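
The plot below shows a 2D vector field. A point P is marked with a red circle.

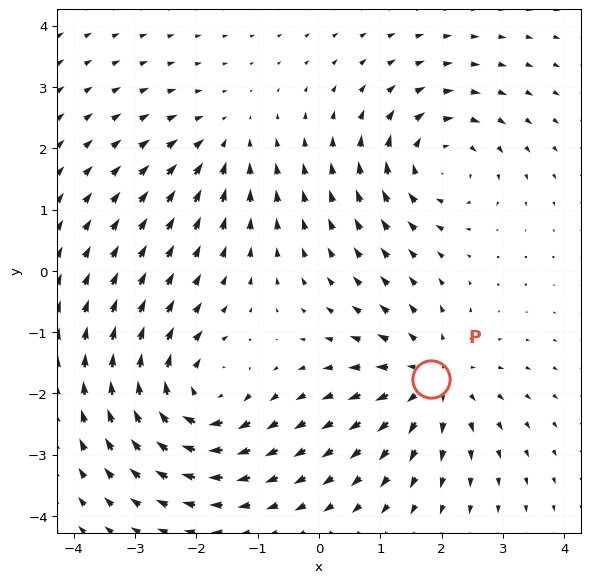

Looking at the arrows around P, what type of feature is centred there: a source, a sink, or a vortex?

At P (1.8, -1.8) the arrows spread outward. Divergence about +5, curl ≈0 — positive divergence with near-zero curl is a source.

source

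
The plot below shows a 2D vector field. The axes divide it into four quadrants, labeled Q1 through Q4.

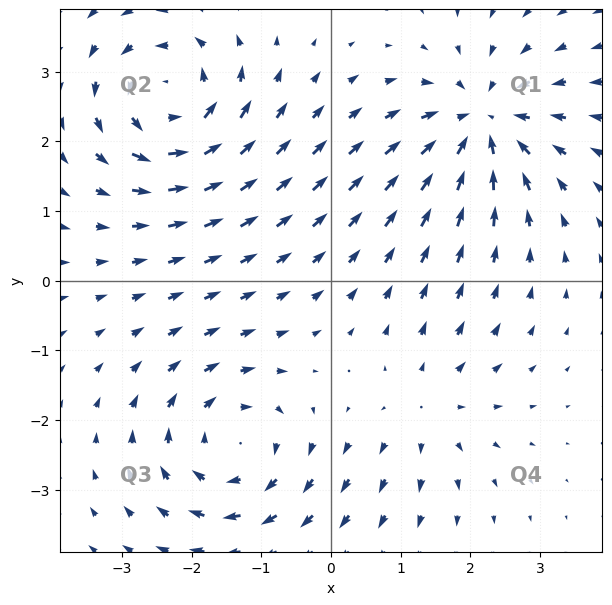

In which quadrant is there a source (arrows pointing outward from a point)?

The source sits at approximately (1.4, -1.8), which lies in quadrant Q4. The divergence there is about +3, positive as expected for a source.

Q4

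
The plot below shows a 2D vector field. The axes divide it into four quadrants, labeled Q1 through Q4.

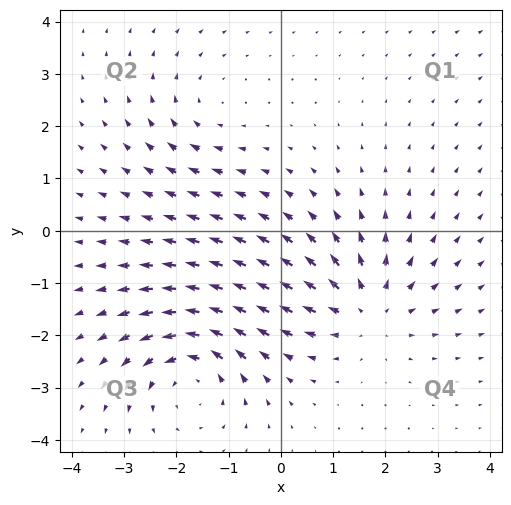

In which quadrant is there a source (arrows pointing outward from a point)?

Q4

The source sits at approximately (1.6, -1.5), which lies in quadrant Q4. The divergence there is about +4, positive as expected for a source.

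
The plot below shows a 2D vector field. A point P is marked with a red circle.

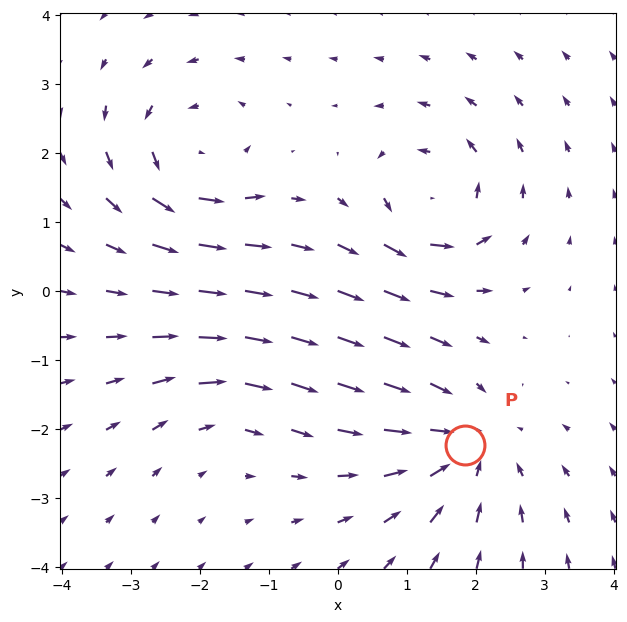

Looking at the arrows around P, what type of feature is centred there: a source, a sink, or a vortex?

sink

At P (1.9, -2.2) the arrows converge inward. Divergence about -4, curl ≈0 — negative divergence with near-zero curl is a sink.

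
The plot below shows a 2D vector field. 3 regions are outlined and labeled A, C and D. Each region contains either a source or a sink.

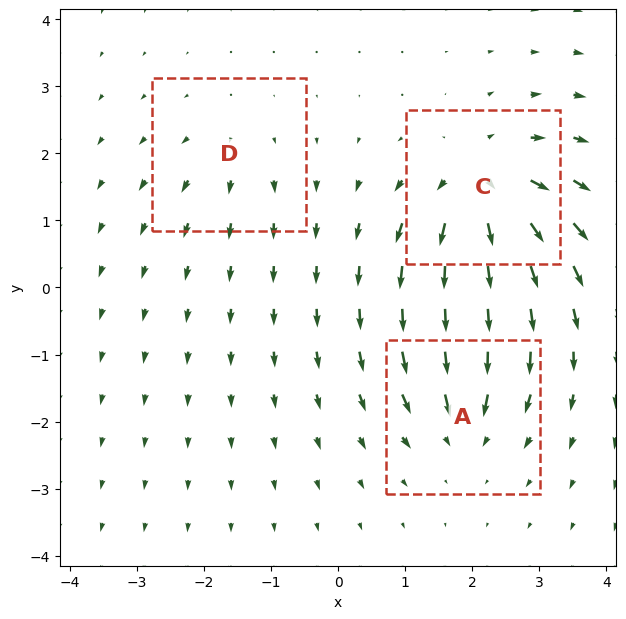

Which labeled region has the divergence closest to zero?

Divergence at each region's feature centre — A: about -4, C: about +6, D: about +2. Region D is closest to zero.

D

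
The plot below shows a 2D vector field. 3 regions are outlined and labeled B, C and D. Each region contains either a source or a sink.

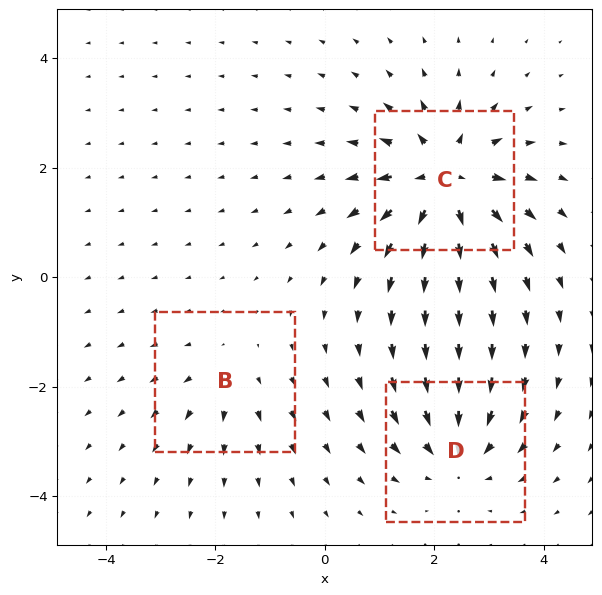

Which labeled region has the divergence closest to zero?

Divergence at each region's feature centre — B: about +2, C: about +6, D: about -4. Region B is closest to zero.

B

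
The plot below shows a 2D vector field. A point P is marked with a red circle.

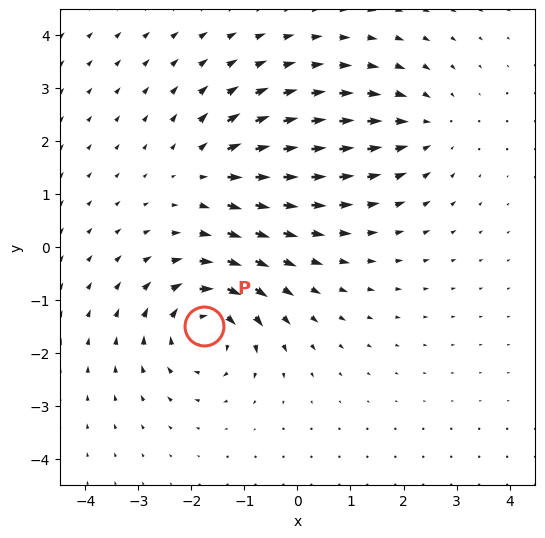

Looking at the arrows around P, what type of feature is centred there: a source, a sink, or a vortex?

vortex

At P (-1.8, -1.5) the arrows circulate clockwise. Divergence ≈0, curl about -6 — near-zero divergence with nonzero curl is a vortex.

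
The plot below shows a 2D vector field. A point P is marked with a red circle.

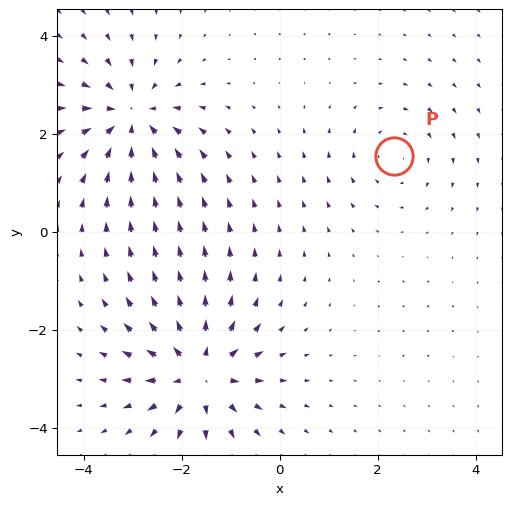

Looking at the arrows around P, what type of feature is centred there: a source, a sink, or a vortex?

At P (2.3, 1.6) the arrows circulate clockwise. Divergence ≈0, curl about -3 — near-zero divergence with nonzero curl is a vortex.

vortex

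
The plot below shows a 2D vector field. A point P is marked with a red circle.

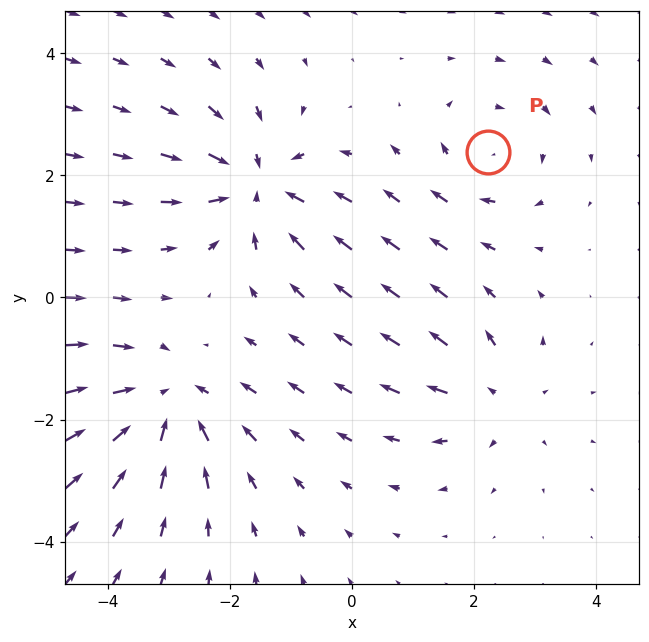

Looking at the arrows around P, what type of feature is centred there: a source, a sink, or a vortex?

vortex

At P (2.2, 2.4) the arrows circulate clockwise. Divergence ≈0, curl about -3 — near-zero divergence with nonzero curl is a vortex.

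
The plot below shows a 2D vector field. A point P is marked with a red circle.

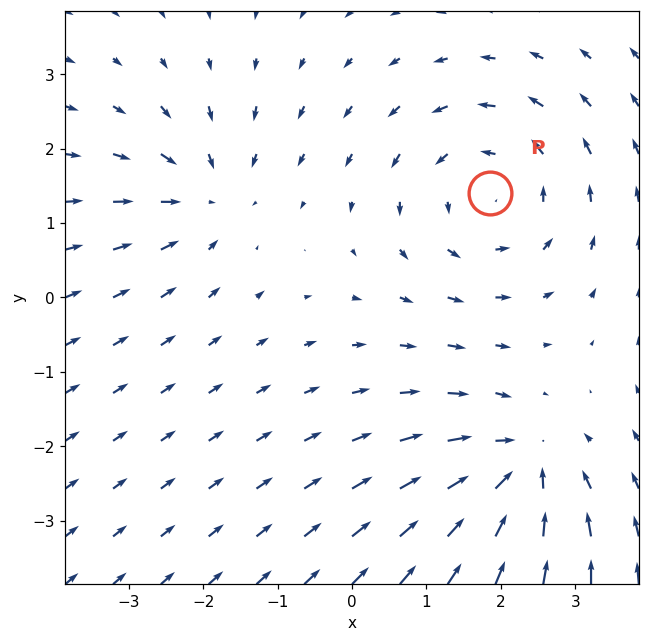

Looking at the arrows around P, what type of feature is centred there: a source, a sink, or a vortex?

At P (1.9, 1.4) the arrows circulate counterclockwise. Divergence ≈0, curl about +4 — near-zero divergence with nonzero curl is a vortex.

vortex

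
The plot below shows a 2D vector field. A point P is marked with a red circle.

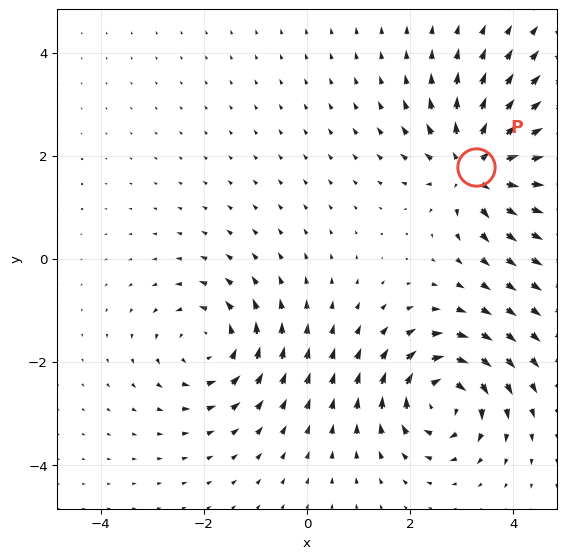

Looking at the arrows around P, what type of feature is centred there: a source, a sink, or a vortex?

source

At P (3.3, 1.8) the arrows spread outward. Divergence about +6, curl ≈0 — positive divergence with near-zero curl is a source.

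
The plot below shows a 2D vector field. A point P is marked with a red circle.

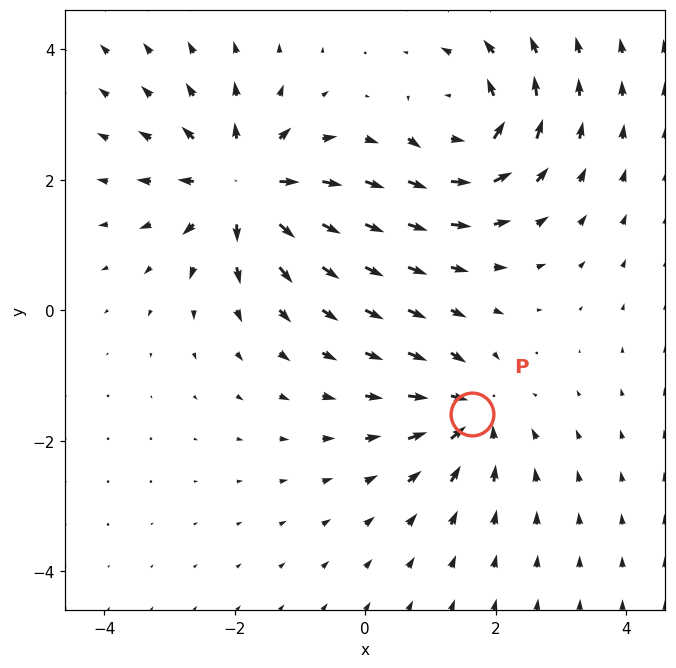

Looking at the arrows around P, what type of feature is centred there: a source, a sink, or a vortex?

sink

At P (1.6, -1.6) the arrows converge inward. Divergence about -5, curl ≈0 — negative divergence with near-zero curl is a sink.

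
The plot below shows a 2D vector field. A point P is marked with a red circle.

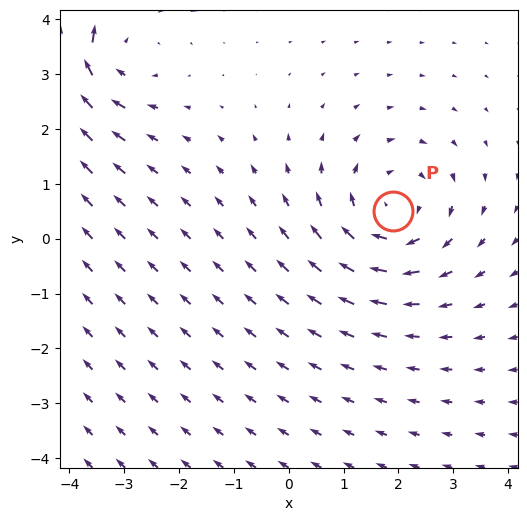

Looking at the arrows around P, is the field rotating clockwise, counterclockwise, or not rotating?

clockwise

Near P at (1.9, 0.5) the arrows circulate clockwise. The curl (z-component) there is about -3; negative curl means clockwise rotation.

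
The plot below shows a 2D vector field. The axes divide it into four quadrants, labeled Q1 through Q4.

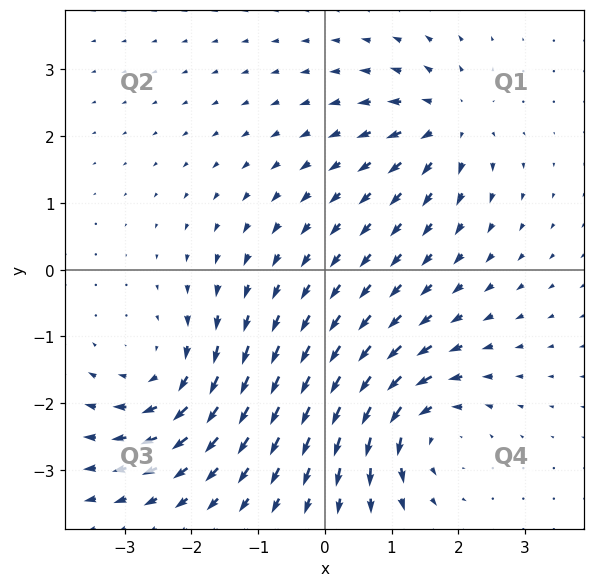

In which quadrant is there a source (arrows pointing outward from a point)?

Q1

The source sits at approximately (1.8, 2.2), which lies in quadrant Q1. The divergence there is about +4, positive as expected for a source.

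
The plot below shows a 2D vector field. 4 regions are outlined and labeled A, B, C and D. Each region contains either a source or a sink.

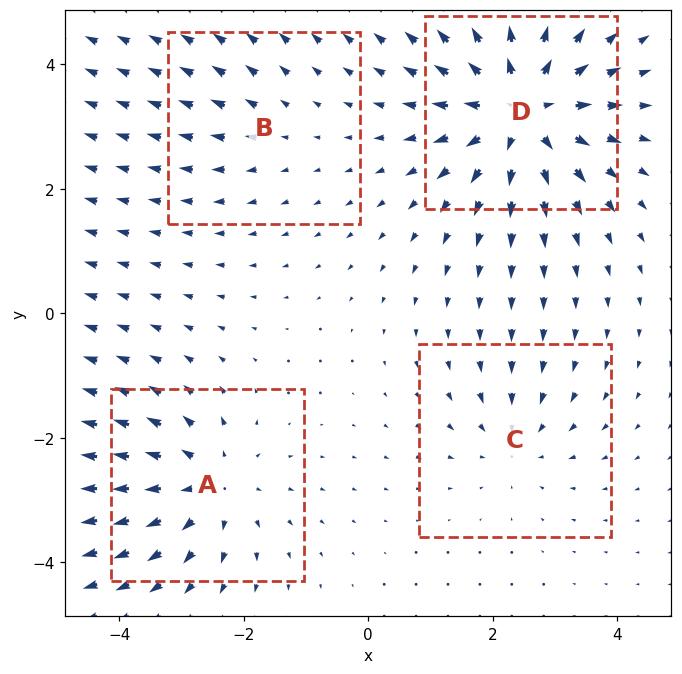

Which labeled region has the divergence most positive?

D

Divergence at each region's feature centre — A: about +5, B: about +2, C: about -3, D: about +7. Region D is most positive.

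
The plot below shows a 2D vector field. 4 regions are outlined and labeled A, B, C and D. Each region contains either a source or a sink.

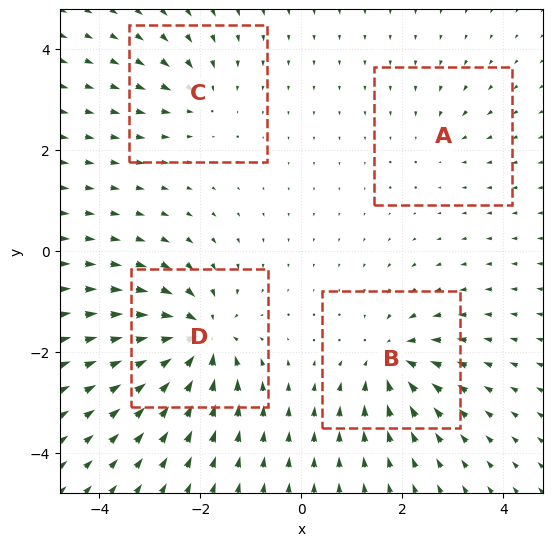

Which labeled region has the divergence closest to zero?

A

Divergence at each region's feature centre — A: about -2, B: about -6, C: about -4, D: about -9. Region A is closest to zero.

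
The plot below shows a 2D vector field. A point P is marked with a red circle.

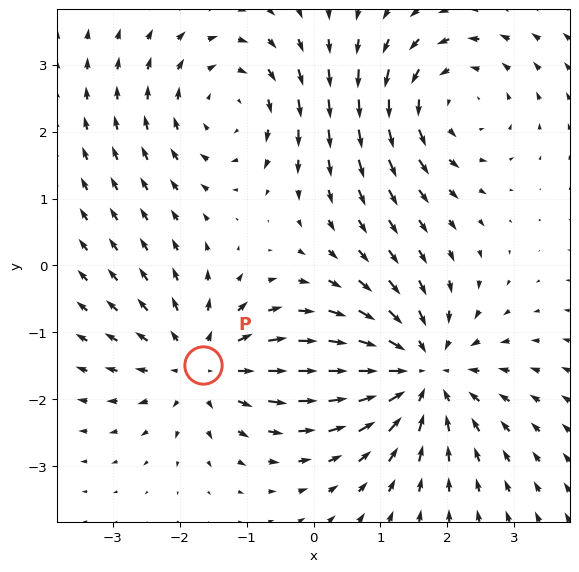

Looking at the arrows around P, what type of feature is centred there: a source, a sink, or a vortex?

At P (-1.7, -1.5) the arrows spread outward. Divergence about +4, curl ≈0 — positive divergence with near-zero curl is a source.

source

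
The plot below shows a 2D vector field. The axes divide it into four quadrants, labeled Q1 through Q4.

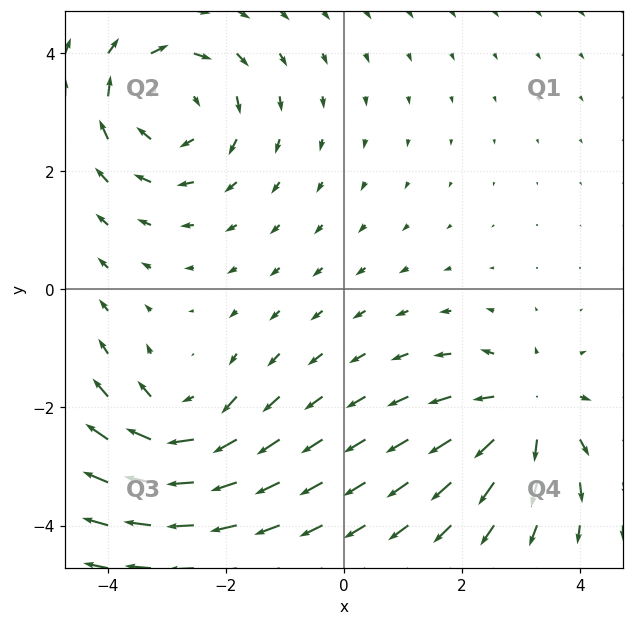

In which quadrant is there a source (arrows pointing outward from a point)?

The source sits at approximately (3.1, -2.1), which lies in quadrant Q4. The divergence there is about +5, positive as expected for a source.

Q4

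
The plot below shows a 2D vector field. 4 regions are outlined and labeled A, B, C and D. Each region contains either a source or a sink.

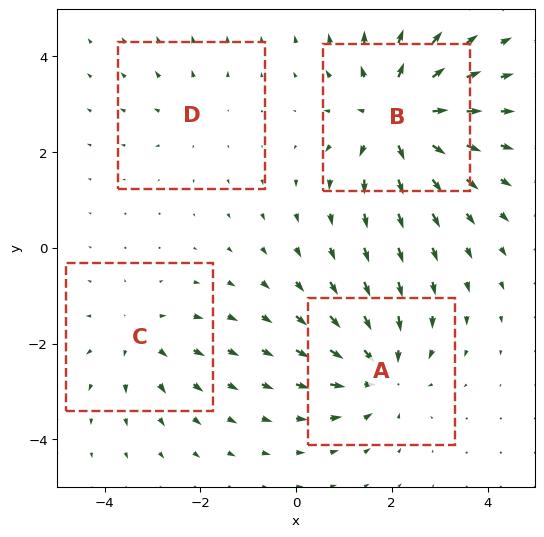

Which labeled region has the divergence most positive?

B

Divergence at each region's feature centre — A: about -5, B: about +6, C: about +3, D: about +2. Region B is most positive.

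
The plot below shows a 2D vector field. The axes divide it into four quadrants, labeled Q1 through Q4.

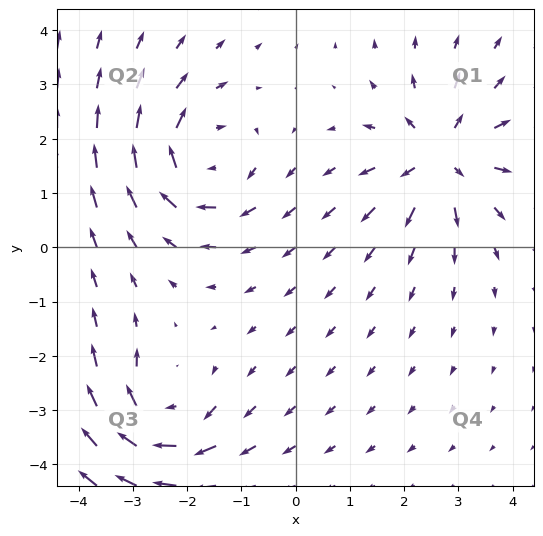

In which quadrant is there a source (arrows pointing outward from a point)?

Q1

The source sits at approximately (2.7, 1.7), which lies in quadrant Q1. The divergence there is about +5, positive as expected for a source.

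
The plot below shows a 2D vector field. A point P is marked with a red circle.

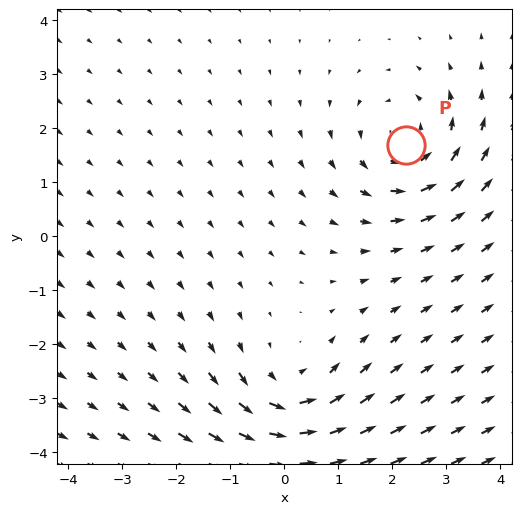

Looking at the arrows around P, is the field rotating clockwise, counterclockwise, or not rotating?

counterclockwise

Near P at (2.3, 1.7) the arrows circulate counterclockwise. The curl (z-component) there is about +3; positive curl means counterclockwise rotation.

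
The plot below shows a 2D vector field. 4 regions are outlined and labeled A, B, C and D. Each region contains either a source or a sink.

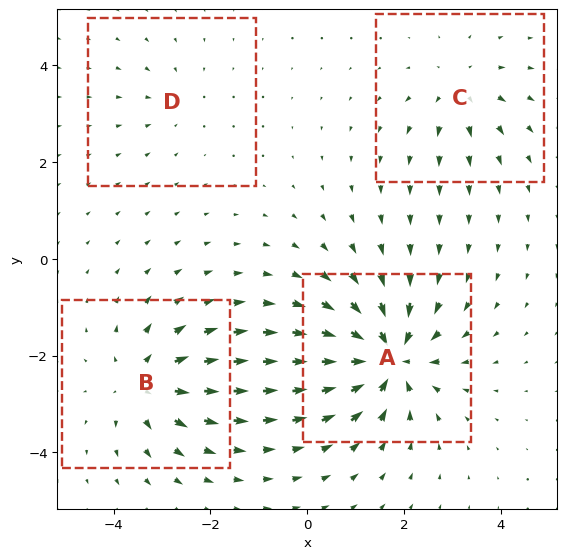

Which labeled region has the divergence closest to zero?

D

Divergence at each region's feature centre — A: about -9, B: about +6, C: about +4, D: about -2. Region D is closest to zero.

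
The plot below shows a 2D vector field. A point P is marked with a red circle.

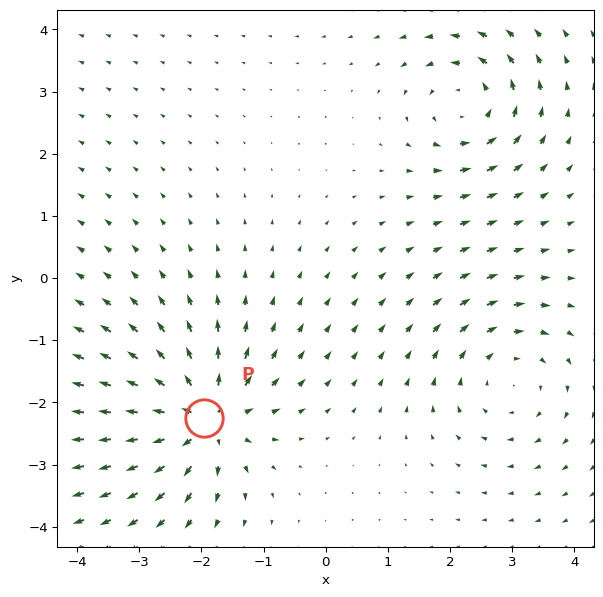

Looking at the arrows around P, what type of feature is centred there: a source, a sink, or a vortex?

source

At P (-2.0, -2.2) the arrows spread outward. Divergence about +5, curl ≈0 — positive divergence with near-zero curl is a source.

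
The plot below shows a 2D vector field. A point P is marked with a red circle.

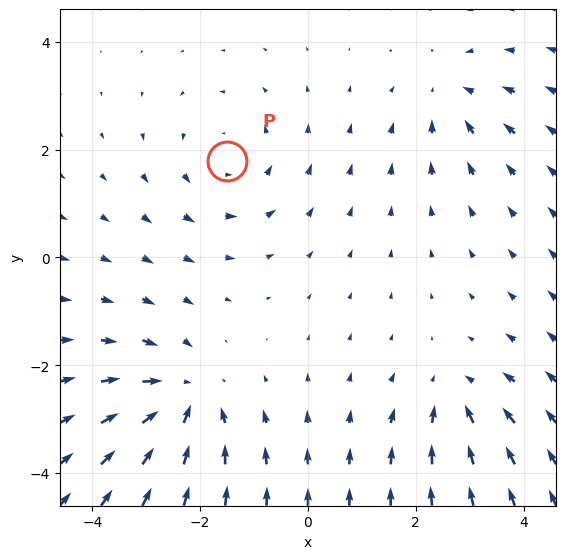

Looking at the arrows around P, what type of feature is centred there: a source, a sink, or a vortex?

vortex

At P (-1.5, 1.8) the arrows circulate counterclockwise. Divergence ≈0, curl about +3 — near-zero divergence with nonzero curl is a vortex.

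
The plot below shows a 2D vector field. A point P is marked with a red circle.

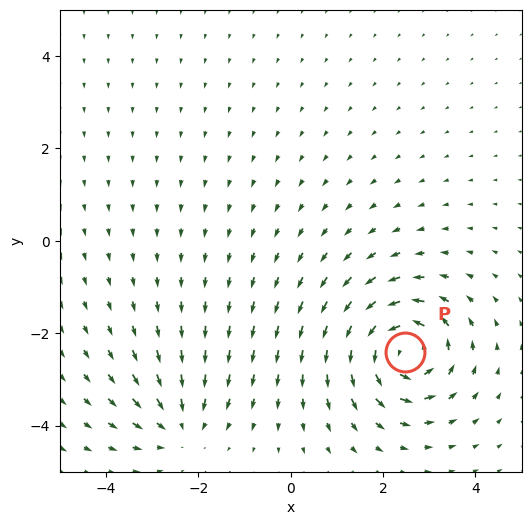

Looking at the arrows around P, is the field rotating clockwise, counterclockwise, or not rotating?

Near P at (2.5, -2.4) the arrows circulate counterclockwise. The curl (z-component) there is about +6; positive curl means counterclockwise rotation.

counterclockwise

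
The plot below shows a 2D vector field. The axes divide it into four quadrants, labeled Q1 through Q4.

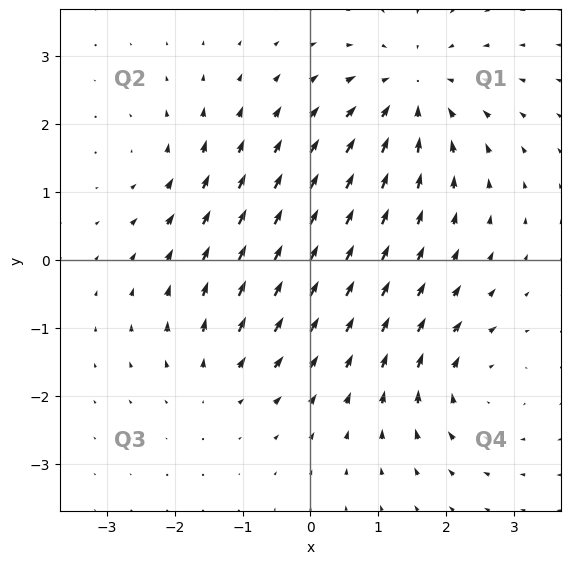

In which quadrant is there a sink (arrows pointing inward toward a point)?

Q1

The sink sits at approximately (1.5, 2.5), which lies in quadrant Q1. The divergence there is about -5, negative as expected for a sink.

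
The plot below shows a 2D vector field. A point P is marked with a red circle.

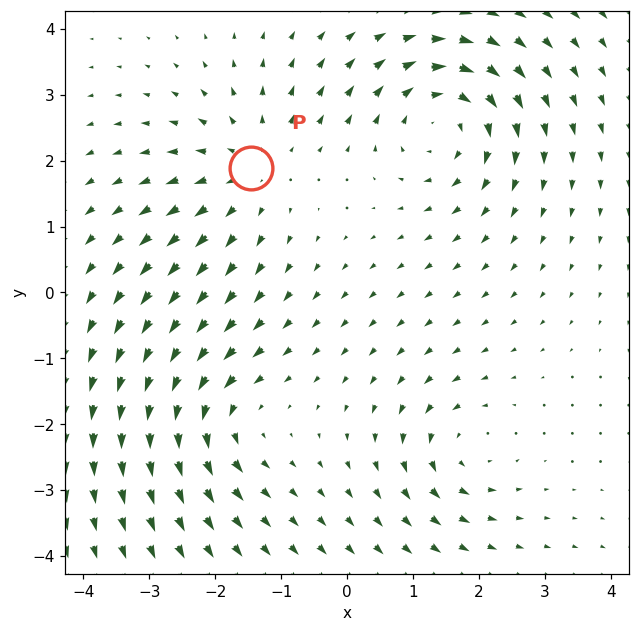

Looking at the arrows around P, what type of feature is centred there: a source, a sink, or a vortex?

At P (-1.4, 1.9) the arrows spread outward. Divergence about +3, curl ≈0 — positive divergence with near-zero curl is a source.

source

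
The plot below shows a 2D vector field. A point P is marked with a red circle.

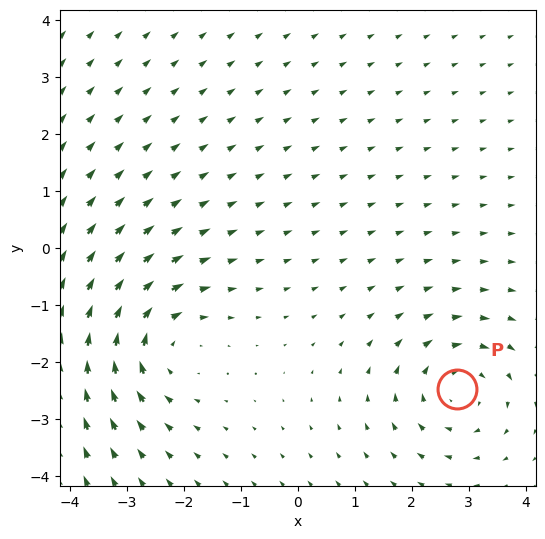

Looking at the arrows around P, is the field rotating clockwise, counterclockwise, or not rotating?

Near P at (2.8, -2.5) the arrows circulate clockwise. The curl (z-component) there is about -5; negative curl means clockwise rotation.

clockwise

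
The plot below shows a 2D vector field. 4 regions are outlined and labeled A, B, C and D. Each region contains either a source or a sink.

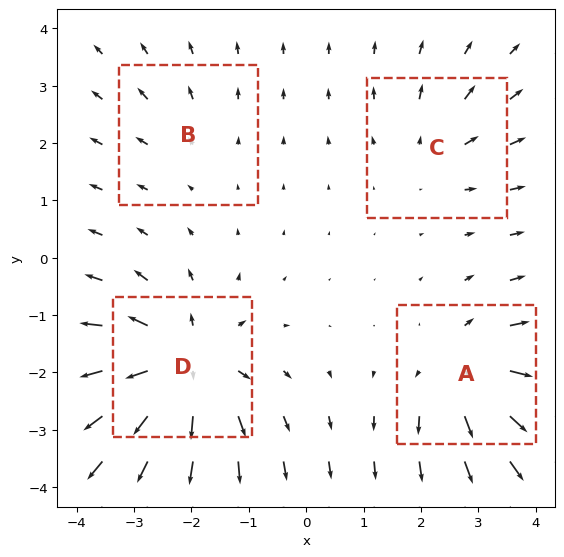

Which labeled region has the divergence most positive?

Divergence at each region's feature centre — A: about +6, B: about +2, C: about +3, D: about +8. Region D is most positive.

D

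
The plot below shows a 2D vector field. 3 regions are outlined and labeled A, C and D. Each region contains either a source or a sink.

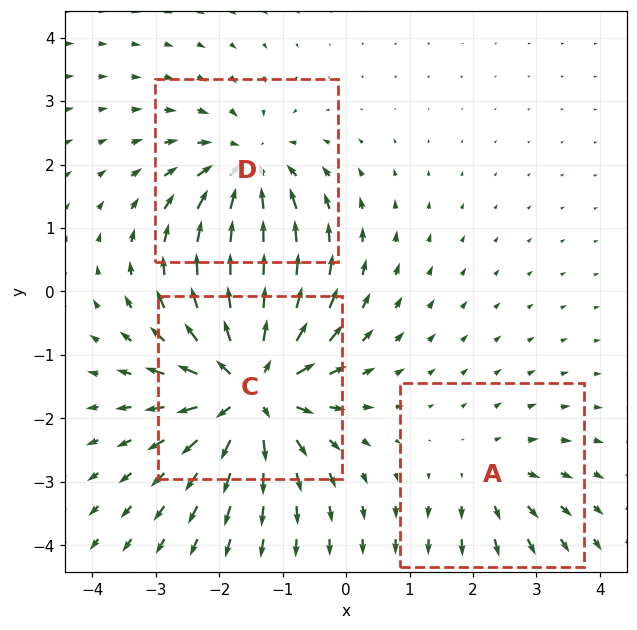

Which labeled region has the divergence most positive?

Divergence at each region's feature centre — A: about +2, C: about +6, D: about -4. Region C is most positive.

C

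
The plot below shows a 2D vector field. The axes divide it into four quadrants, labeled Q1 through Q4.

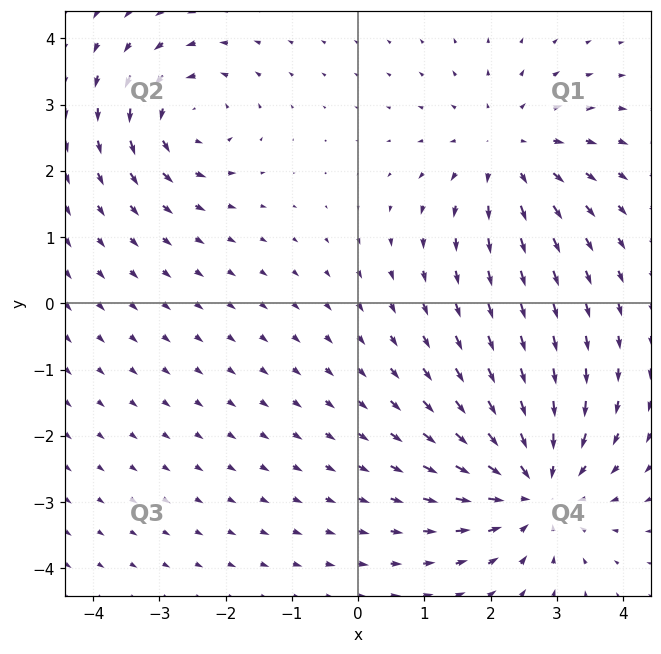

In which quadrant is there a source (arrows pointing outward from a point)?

Q1

The source sits at approximately (2.2, 2.3), which lies in quadrant Q1. The divergence there is about +3, positive as expected for a source.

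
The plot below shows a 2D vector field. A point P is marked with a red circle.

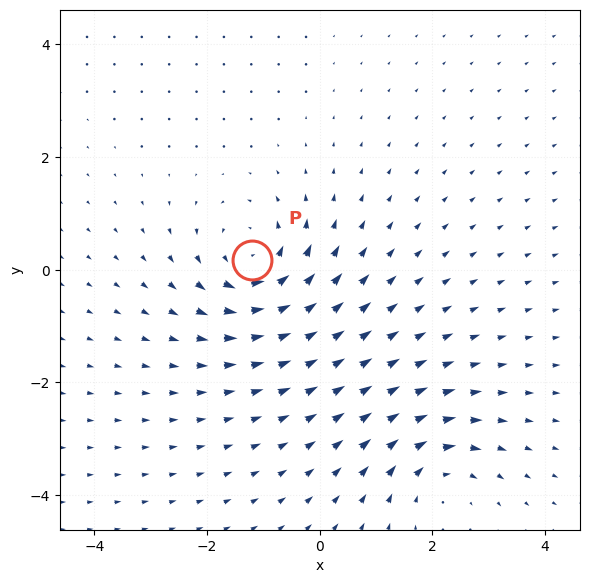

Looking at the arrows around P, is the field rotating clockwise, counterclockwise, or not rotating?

counterclockwise

Near P at (-1.2, 0.2) the arrows circulate counterclockwise. The curl (z-component) there is about +6; positive curl means counterclockwise rotation.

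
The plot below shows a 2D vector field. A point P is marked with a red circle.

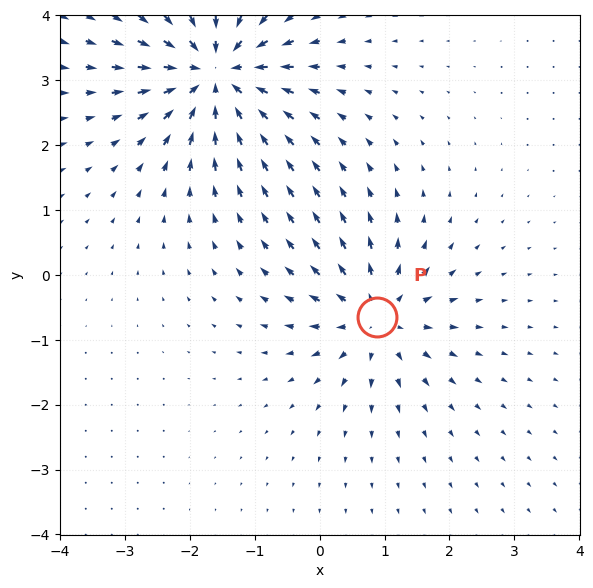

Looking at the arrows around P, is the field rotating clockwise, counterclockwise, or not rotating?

Near P at (0.9, -0.6) the arrows show no circulation. The curl there is ≈0.

not rotating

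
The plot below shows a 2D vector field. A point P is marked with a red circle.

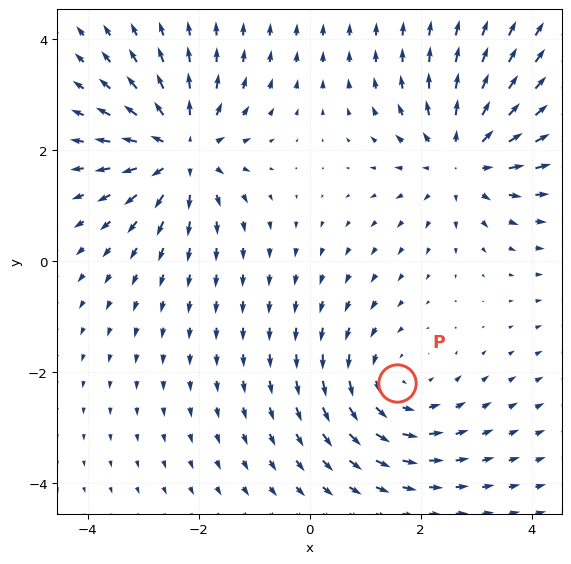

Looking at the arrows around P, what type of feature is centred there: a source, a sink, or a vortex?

vortex

At P (1.6, -2.2) the arrows circulate counterclockwise. Divergence ≈0, curl about +3 — near-zero divergence with nonzero curl is a vortex.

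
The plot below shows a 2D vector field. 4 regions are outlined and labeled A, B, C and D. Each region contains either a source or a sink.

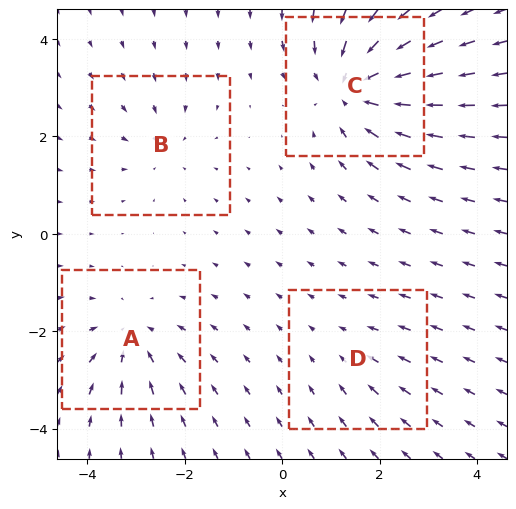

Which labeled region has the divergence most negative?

C

Divergence at each region's feature centre — A: about -5, B: about -3, C: about -7, D: about -2. Region C is most negative.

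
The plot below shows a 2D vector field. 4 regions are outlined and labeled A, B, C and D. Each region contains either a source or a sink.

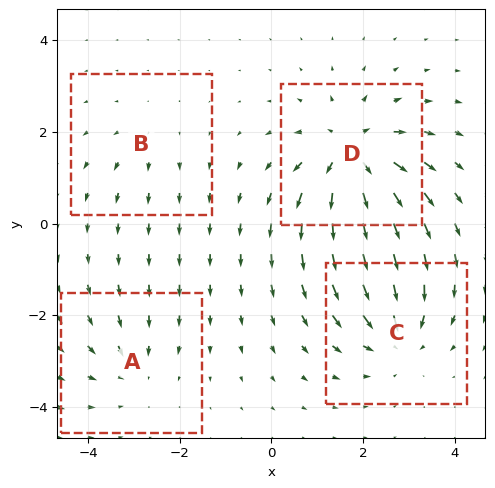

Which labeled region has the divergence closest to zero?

Divergence at each region's feature centre — A: about -3, B: about +2, C: about -5, D: about +7. Region B is closest to zero.

B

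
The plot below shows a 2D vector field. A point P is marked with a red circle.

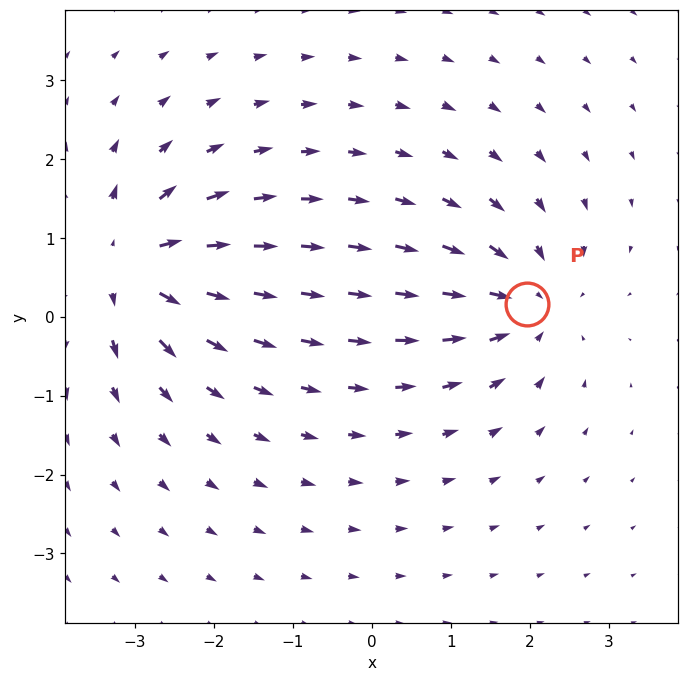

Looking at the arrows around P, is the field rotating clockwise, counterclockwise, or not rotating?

not rotating

Near P at (2.0, 0.2) the arrows show no circulation. The curl there is ≈0.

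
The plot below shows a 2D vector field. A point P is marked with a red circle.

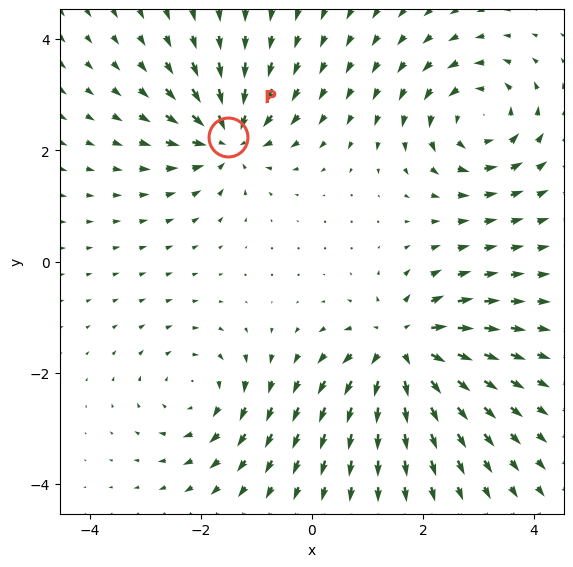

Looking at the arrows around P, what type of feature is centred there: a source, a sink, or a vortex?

At P (-1.5, 2.2) the arrows converge inward. Divergence about -5, curl ≈0 — negative divergence with near-zero curl is a sink.

sink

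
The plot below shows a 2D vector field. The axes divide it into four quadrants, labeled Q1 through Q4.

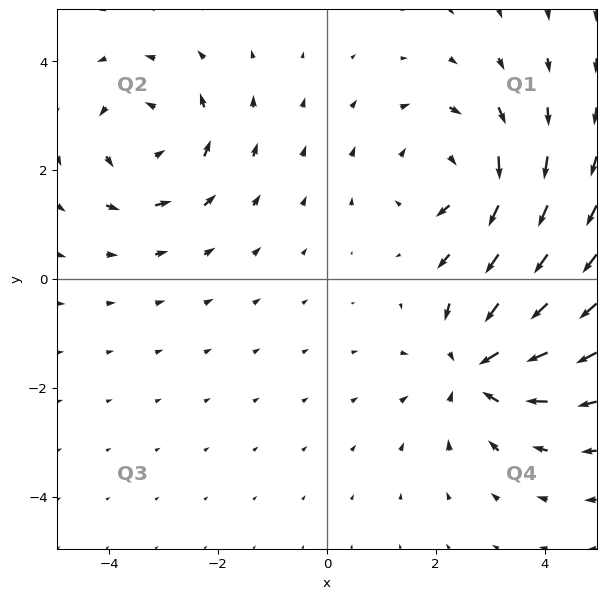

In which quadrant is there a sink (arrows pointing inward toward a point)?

Q4

The sink sits at approximately (2.8, -1.6), which lies in quadrant Q4. The divergence there is about -5, negative as expected for a sink.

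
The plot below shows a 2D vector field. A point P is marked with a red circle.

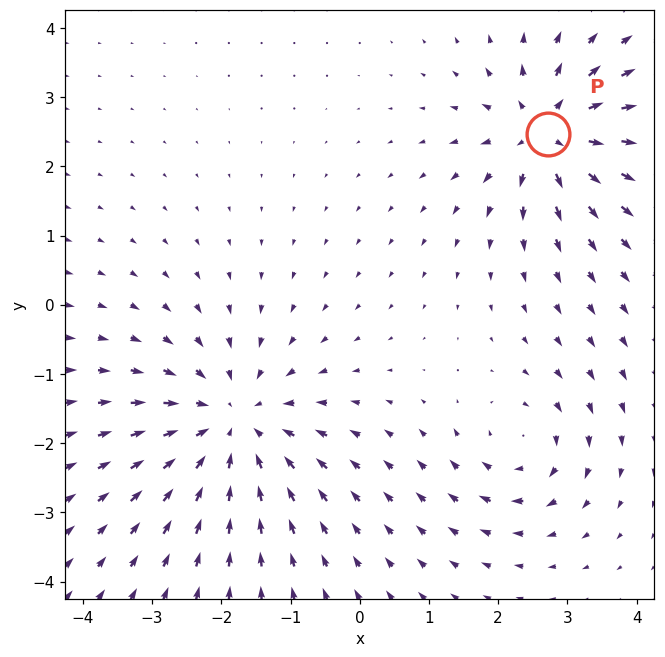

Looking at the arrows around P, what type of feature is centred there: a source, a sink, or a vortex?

source

At P (2.7, 2.5) the arrows spread outward. Divergence about +5, curl ≈0 — positive divergence with near-zero curl is a source.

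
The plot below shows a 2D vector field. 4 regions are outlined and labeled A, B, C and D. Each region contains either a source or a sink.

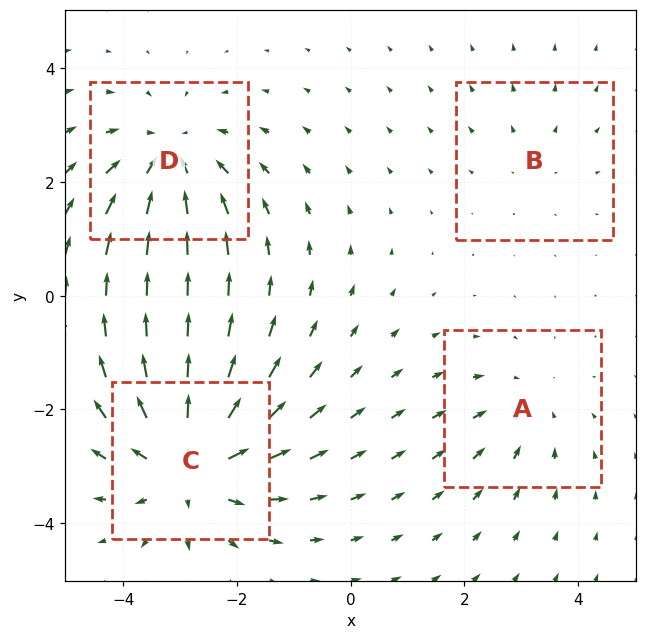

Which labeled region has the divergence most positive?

C

Divergence at each region's feature centre — A: about -3, B: about +2, C: about +6, D: about -4. Region C is most positive.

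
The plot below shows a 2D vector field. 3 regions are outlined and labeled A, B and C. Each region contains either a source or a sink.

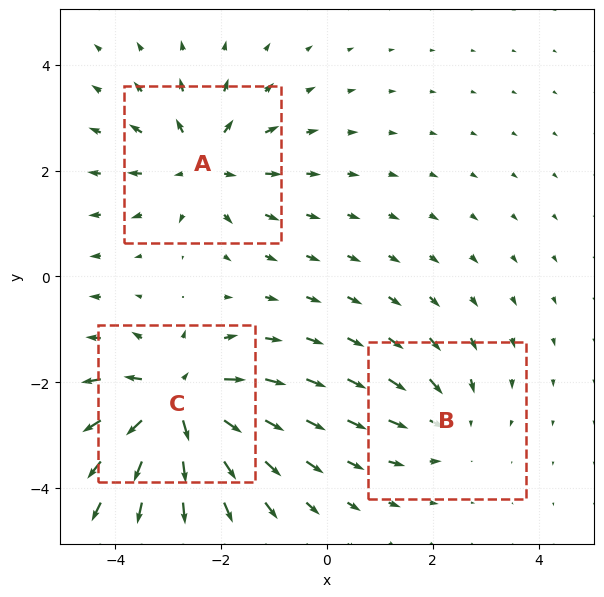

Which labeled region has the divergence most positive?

C

Divergence at each region's feature centre — A: about +4, B: about -2, C: about +5. Region C is most positive.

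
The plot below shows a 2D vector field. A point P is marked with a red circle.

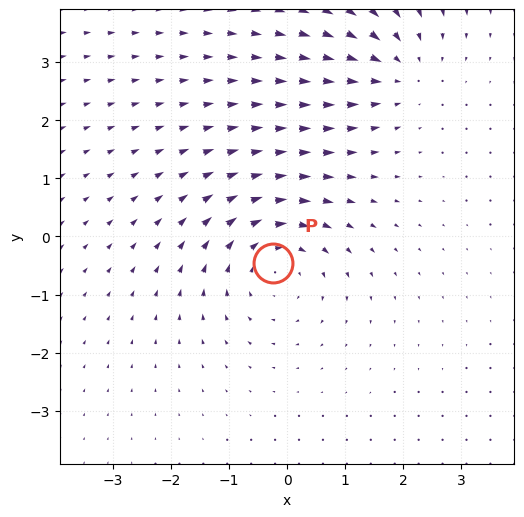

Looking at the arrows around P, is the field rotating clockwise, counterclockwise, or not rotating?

Near P at (-0.2, -0.5) the arrows circulate clockwise. The curl (z-component) there is about -3; negative curl means clockwise rotation.

clockwise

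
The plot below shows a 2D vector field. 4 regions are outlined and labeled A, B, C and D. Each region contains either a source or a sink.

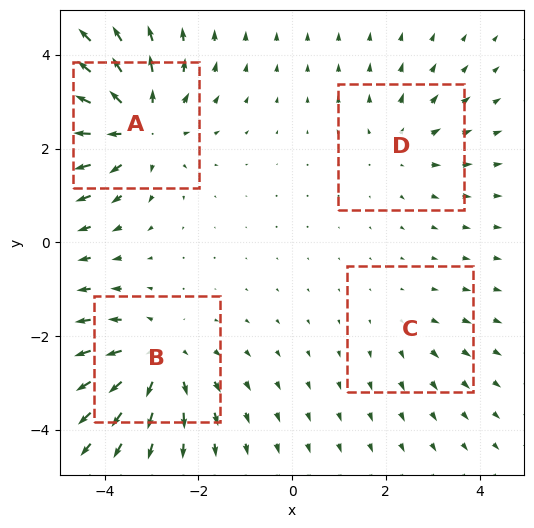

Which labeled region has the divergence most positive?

Divergence at each region's feature centre — A: about +6, B: about +5, C: about +2, D: about +3. Region A is most positive.

A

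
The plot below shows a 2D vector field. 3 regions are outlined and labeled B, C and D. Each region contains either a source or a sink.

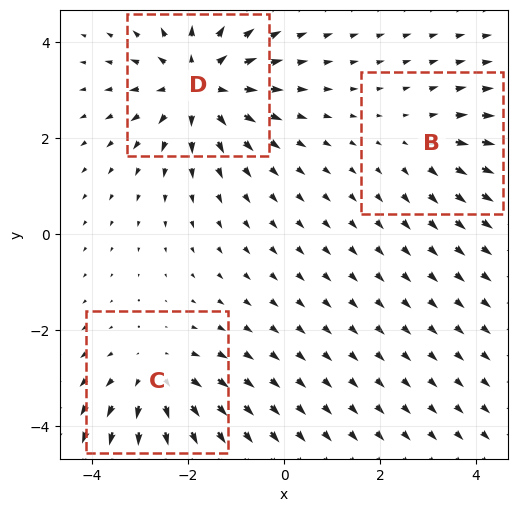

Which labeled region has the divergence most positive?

D

Divergence at each region's feature centre — B: about +2, C: about +3, D: about +5. Region D is most positive.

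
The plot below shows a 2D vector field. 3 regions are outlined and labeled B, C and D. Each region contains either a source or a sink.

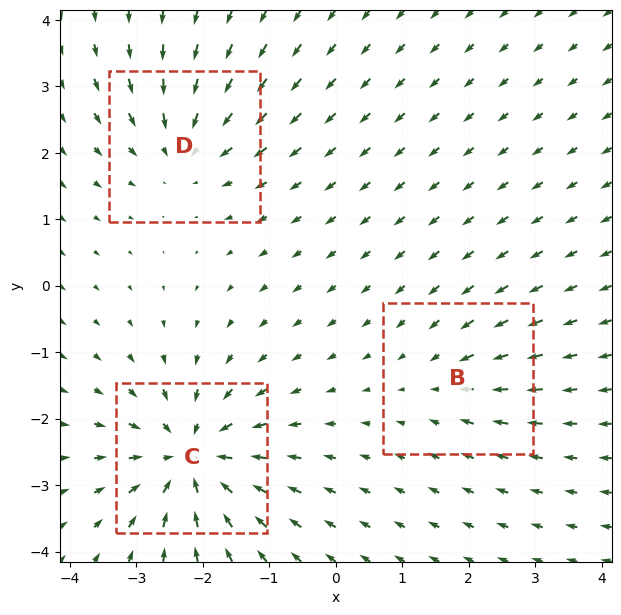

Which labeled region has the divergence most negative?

Divergence at each region's feature centre — B: about -2, C: about -6, D: about -4. Region C is most negative.

C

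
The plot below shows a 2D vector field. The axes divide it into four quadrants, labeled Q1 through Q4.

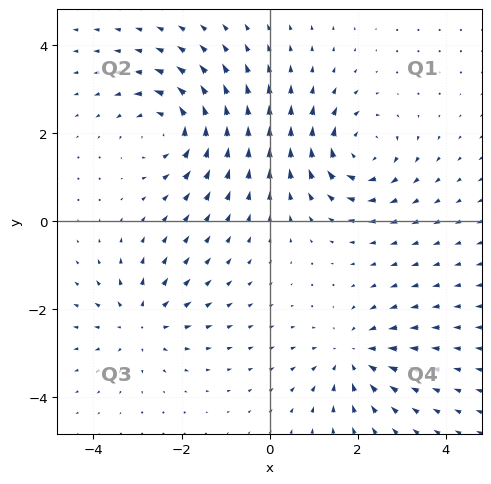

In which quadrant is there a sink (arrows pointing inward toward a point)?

Q4

The sink sits at approximately (1.9, -3.1), which lies in quadrant Q4. The divergence there is about -4, negative as expected for a sink.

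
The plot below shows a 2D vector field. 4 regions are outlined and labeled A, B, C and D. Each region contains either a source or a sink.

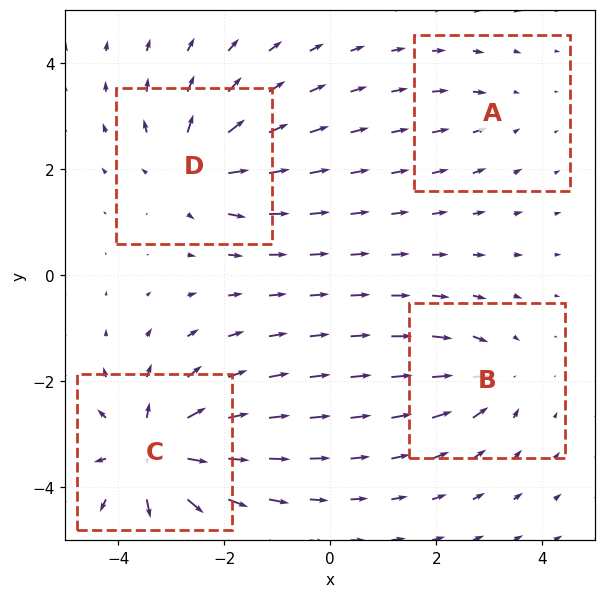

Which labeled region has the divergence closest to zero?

Divergence at each region's feature centre — A: about -2, B: about -4, C: about +8, D: about +6. Region A is closest to zero.

A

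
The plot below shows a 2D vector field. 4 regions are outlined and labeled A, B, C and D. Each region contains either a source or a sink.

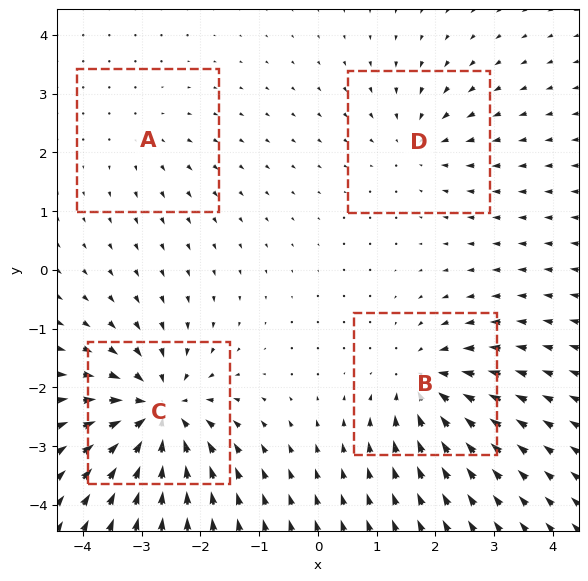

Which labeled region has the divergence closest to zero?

Divergence at each region's feature centre — A: about +2, B: about -5, C: about -8, D: about -4. Region A is closest to zero.

A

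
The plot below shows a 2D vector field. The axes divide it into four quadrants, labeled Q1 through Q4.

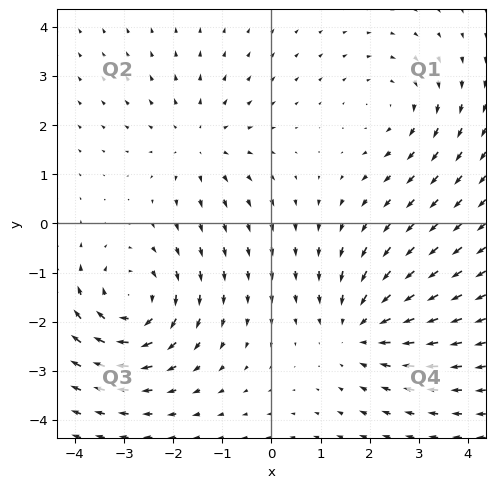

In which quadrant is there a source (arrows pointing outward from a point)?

Q2

The source sits at approximately (-1.5, 1.6), which lies in quadrant Q2. The divergence there is about +3, positive as expected for a source.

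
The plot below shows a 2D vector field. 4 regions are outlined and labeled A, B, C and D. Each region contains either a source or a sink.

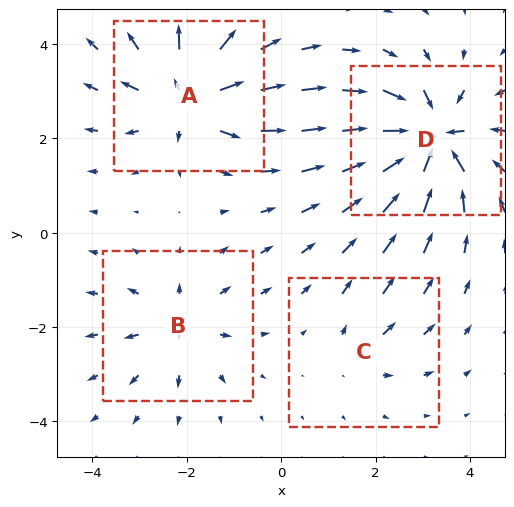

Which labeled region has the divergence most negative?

Divergence at each region's feature centre — A: about +6, B: about +4, C: about +2, D: about -8. Region D is most negative.

D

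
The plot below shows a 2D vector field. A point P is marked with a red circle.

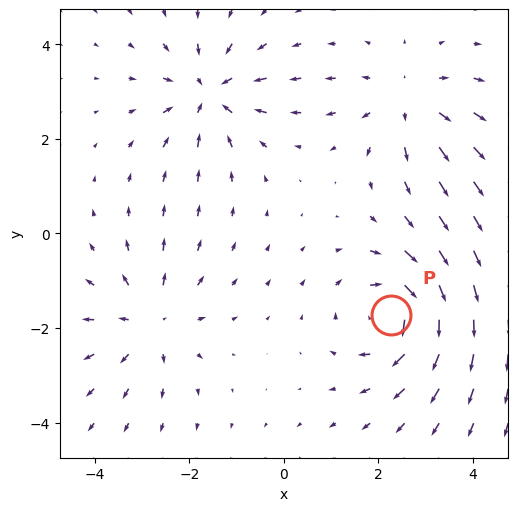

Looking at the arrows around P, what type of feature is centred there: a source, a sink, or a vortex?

At P (2.3, -1.7) the arrows circulate clockwise. Divergence ≈0, curl about -5 — near-zero divergence with nonzero curl is a vortex.

vortex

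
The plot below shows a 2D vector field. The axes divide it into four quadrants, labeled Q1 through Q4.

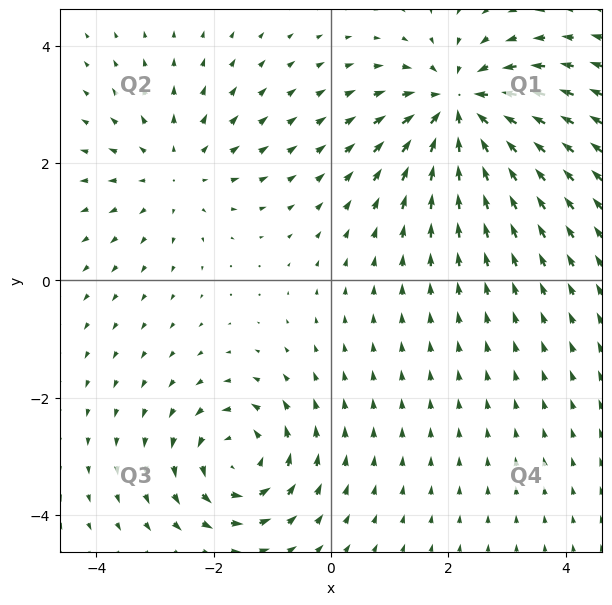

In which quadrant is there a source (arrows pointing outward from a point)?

Q2

The source sits at approximately (-2.7, 1.8), which lies in quadrant Q2. The divergence there is about +2, positive as expected for a source.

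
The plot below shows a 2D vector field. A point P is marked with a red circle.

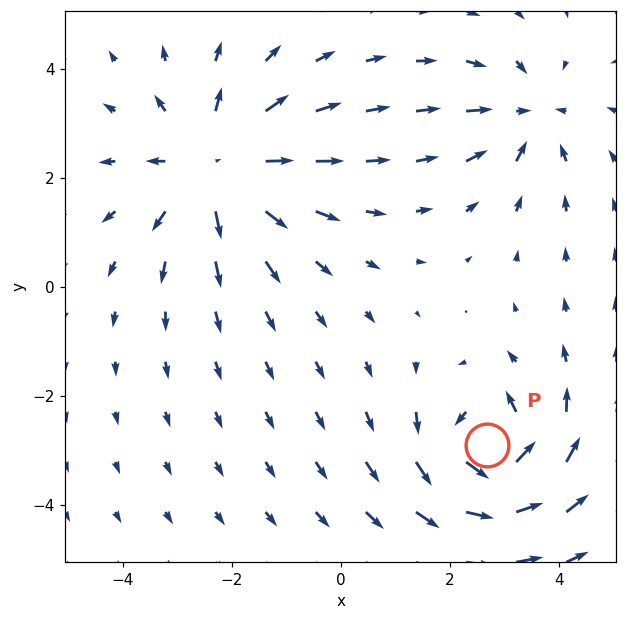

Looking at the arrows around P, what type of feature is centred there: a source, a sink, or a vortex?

At P (2.7, -2.9) the arrows circulate counterclockwise. Divergence ≈0, curl about +6 — near-zero divergence with nonzero curl is a vortex.

vortex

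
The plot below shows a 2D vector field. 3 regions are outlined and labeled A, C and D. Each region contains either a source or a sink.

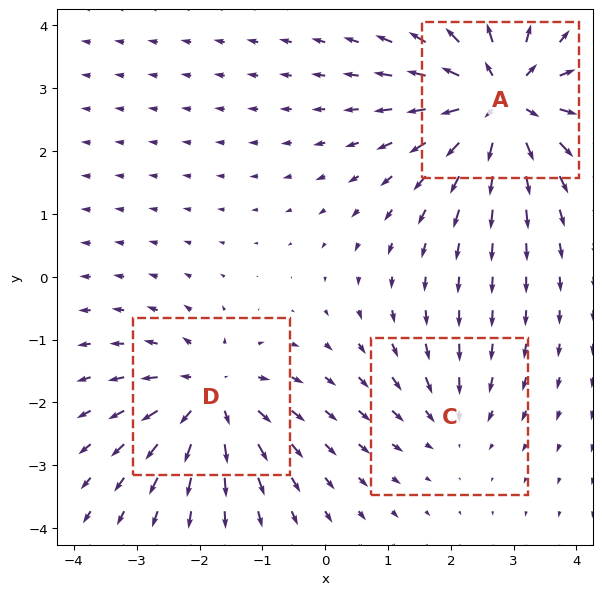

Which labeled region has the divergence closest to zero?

C

Divergence at each region's feature centre — A: about +6, C: about -2, D: about +4. Region C is closest to zero.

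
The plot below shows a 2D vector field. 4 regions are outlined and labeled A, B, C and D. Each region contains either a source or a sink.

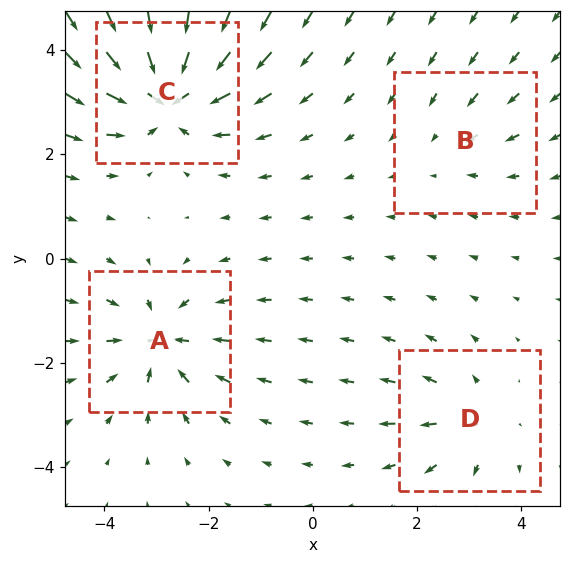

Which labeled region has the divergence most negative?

Divergence at each region's feature centre — A: about -5, B: about -2, C: about -8, D: about +3. Region C is most negative.

C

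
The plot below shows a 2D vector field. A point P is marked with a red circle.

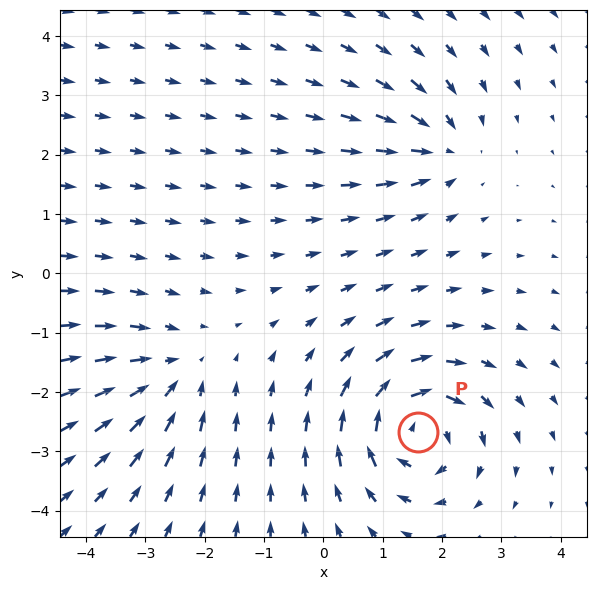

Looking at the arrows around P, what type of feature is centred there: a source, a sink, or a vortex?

At P (1.6, -2.7) the arrows circulate clockwise. Divergence ≈0, curl about -6 — near-zero divergence with nonzero curl is a vortex.

vortex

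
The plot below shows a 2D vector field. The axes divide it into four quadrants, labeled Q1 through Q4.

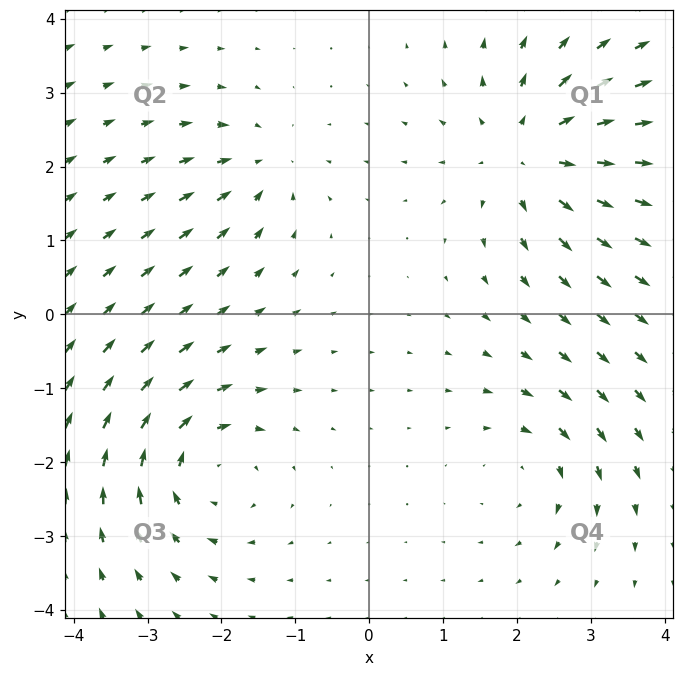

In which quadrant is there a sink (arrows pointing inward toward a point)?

Q2

The sink sits at approximately (-1.4, 2.0), which lies in quadrant Q2. The divergence there is about -3, negative as expected for a sink.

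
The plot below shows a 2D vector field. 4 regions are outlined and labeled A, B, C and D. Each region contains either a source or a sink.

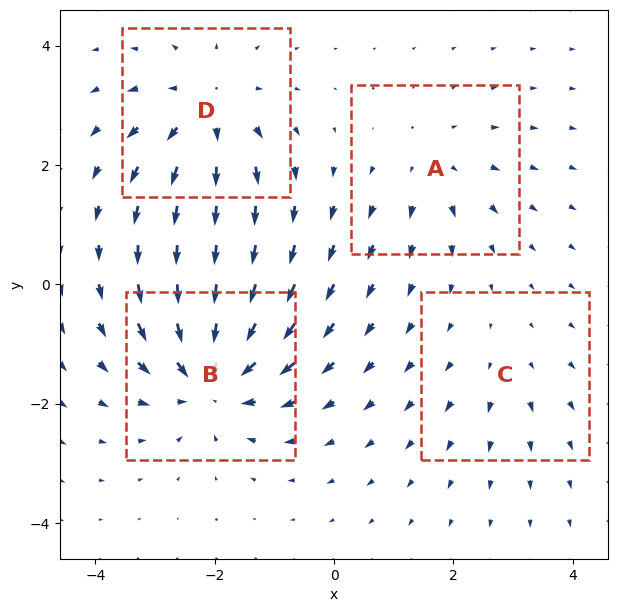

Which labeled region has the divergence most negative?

B

Divergence at each region's feature centre — A: about +3, B: about -6, C: about +2, D: about +5. Region B is most negative.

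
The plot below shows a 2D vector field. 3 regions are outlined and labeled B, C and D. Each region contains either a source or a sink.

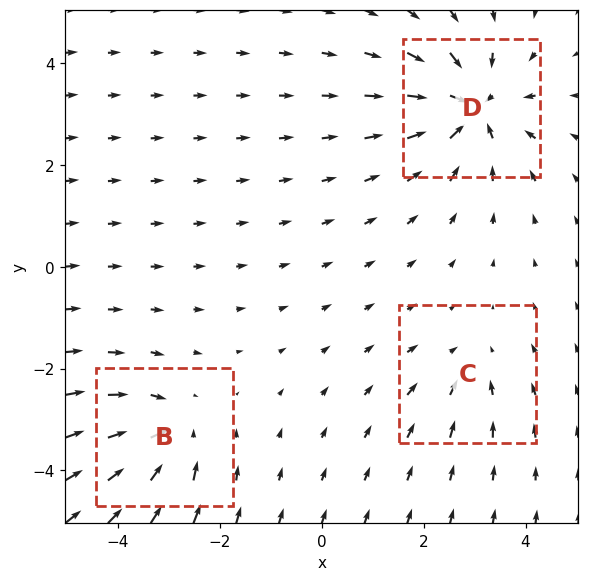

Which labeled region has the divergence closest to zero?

Divergence at each region's feature centre — B: about -4, C: about -2, D: about -5. Region C is closest to zero.

C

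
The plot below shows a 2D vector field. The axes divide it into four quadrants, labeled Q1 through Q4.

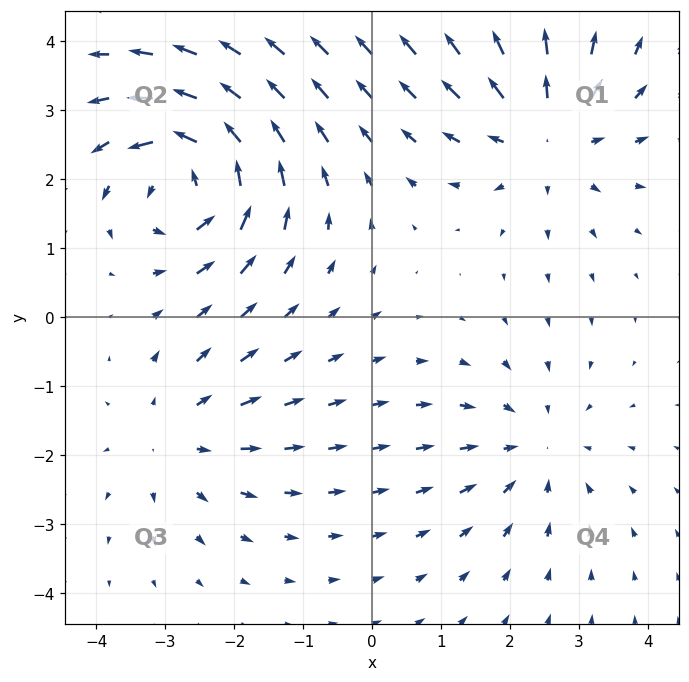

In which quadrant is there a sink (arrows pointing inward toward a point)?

Q4

The sink sits at approximately (2.3, -1.9), which lies in quadrant Q4. The divergence there is about -2, negative as expected for a sink.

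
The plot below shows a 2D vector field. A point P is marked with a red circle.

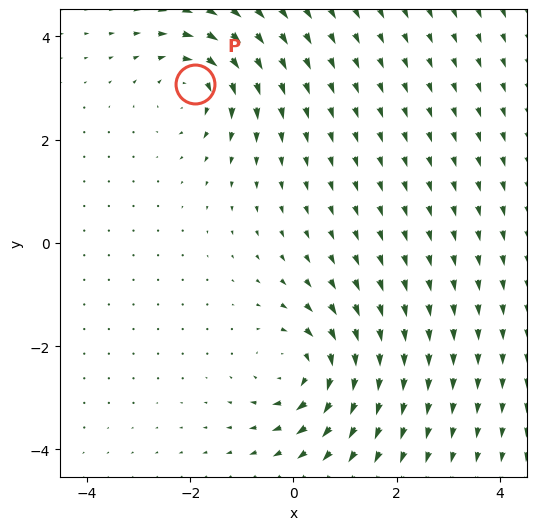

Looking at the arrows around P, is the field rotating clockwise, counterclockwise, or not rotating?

clockwise

Near P at (-1.9, 3.1) the arrows circulate clockwise. The curl (z-component) there is about -4; negative curl means clockwise rotation.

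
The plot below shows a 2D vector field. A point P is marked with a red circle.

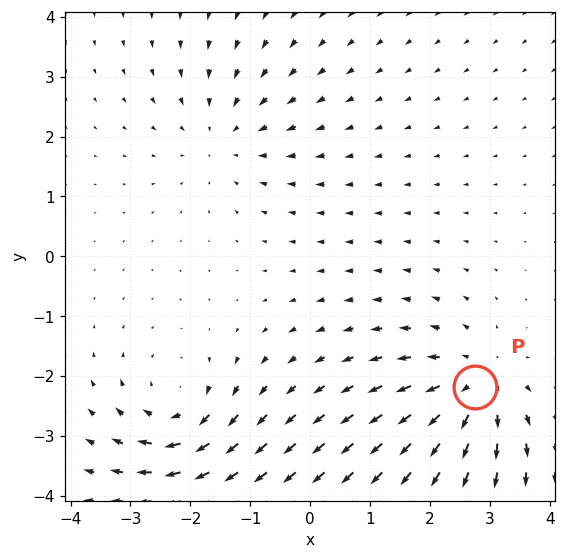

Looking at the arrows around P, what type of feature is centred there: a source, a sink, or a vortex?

source

At P (2.8, -2.2) the arrows spread outward. Divergence about +4, curl ≈0 — positive divergence with near-zero curl is a source.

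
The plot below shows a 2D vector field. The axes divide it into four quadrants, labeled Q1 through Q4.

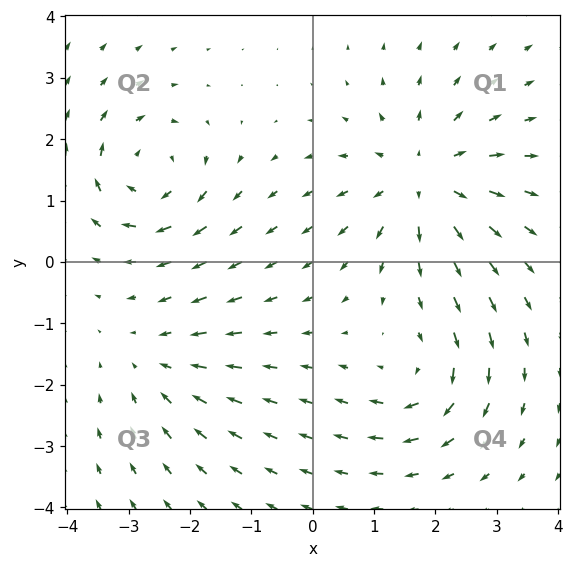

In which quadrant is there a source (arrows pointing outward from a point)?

The source sits at approximately (1.8, 1.3), which lies in quadrant Q1. The divergence there is about +4, positive as expected for a source.

Q1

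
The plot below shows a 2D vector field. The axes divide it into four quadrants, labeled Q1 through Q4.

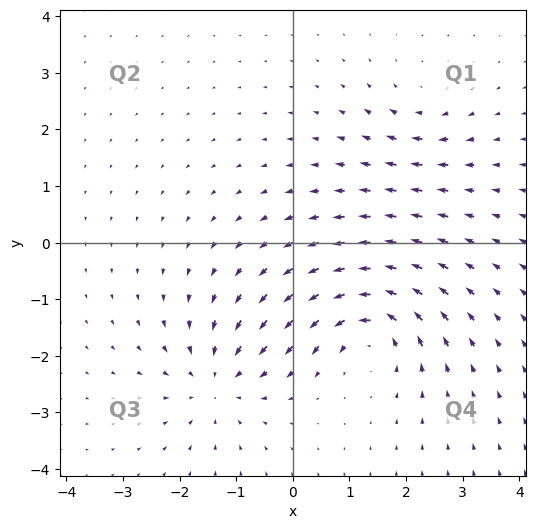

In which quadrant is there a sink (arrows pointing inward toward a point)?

Q3

The sink sits at approximately (-1.3, -2.5), which lies in quadrant Q3. The divergence there is about -4, negative as expected for a sink.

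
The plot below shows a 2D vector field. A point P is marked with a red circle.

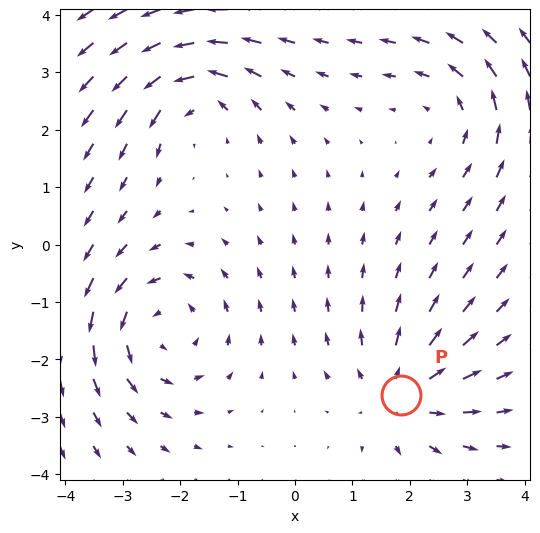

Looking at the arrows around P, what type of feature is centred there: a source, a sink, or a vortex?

At P (1.9, -2.6) the arrows spread outward. Divergence about +4, curl ≈0 — positive divergence with near-zero curl is a source.

source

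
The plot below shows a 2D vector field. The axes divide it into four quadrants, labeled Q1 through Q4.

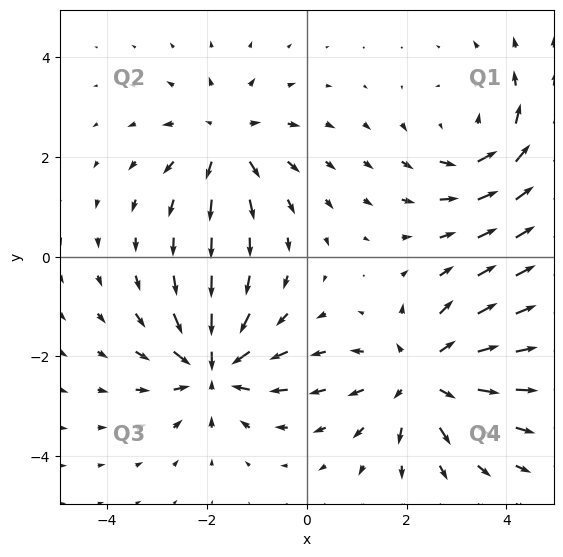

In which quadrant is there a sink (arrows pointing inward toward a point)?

The sink sits at approximately (-1.9, -2.2), which lies in quadrant Q3. The divergence there is about -5, negative as expected for a sink.

Q3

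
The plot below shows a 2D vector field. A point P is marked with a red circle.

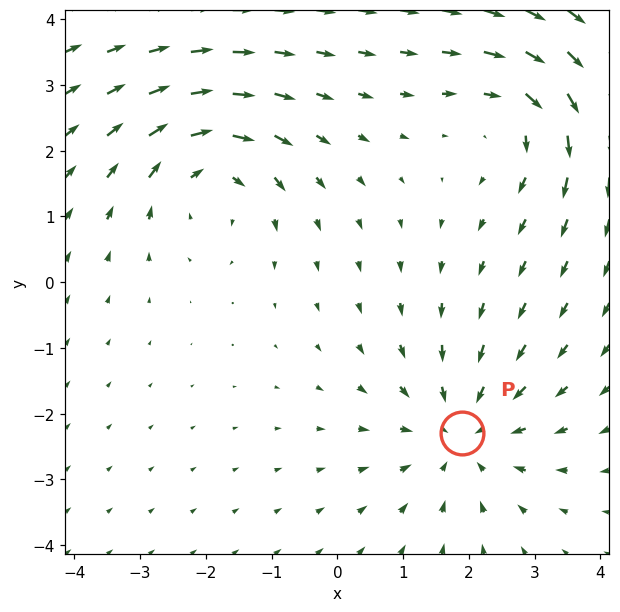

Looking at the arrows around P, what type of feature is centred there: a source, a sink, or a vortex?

At P (1.9, -2.3) the arrows converge inward. Divergence about -4, curl ≈0 — negative divergence with near-zero curl is a sink.

sink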